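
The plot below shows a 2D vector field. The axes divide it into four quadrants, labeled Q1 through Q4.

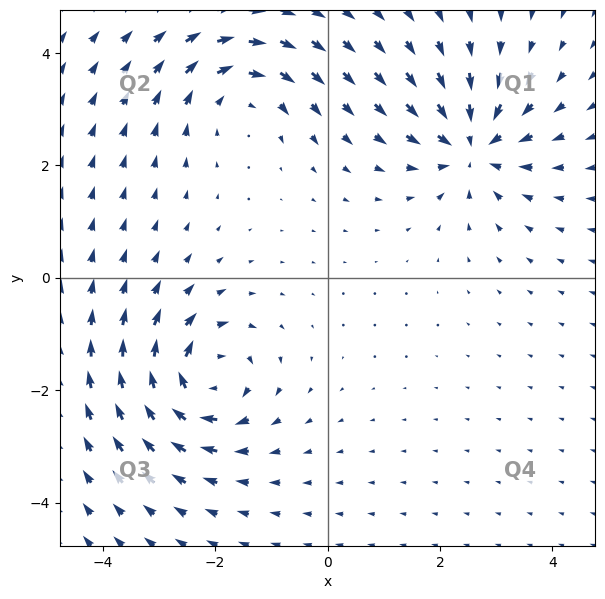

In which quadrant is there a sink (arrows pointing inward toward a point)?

Q1

The sink sits at approximately (2.6, 2.3), which lies in quadrant Q1. The divergence there is about -6, negative as expected for a sink.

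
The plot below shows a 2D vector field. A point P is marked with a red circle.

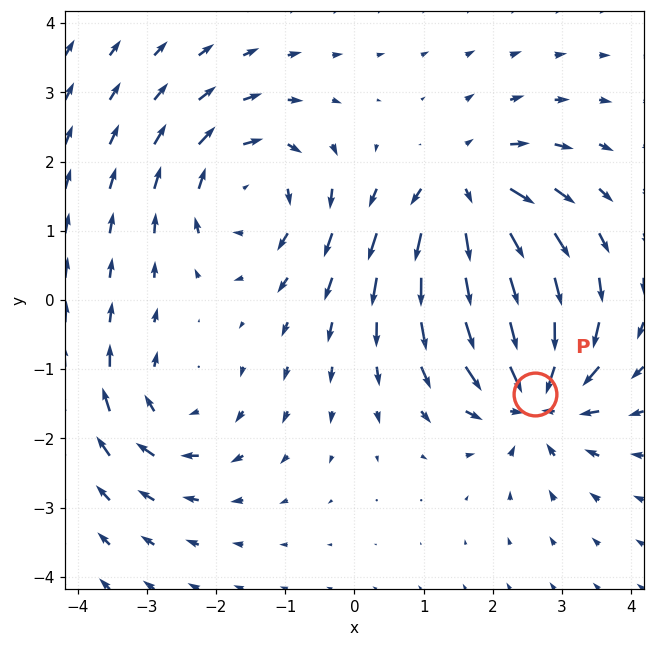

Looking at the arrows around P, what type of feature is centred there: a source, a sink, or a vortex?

sink

At P (2.6, -1.4) the arrows converge inward. Divergence about -6, curl ≈0 — negative divergence with near-zero curl is a sink.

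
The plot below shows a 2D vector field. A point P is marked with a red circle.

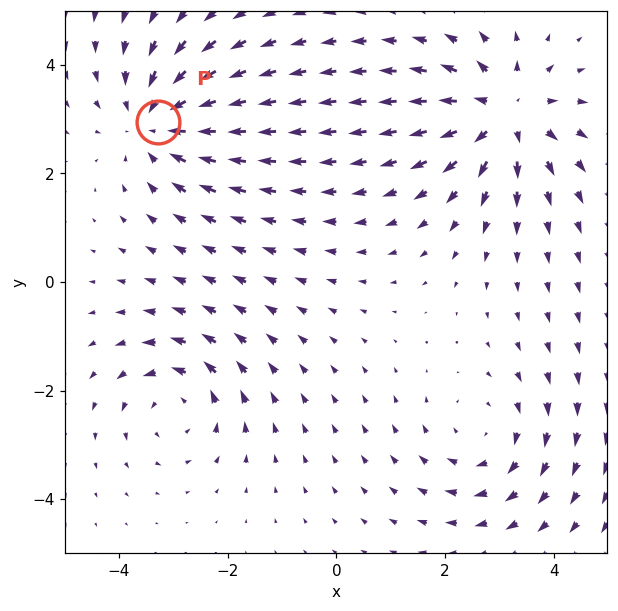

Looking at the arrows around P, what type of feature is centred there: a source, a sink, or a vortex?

sink

At P (-3.3, 2.9) the arrows converge inward. Divergence about -4, curl ≈0 — negative divergence with near-zero curl is a sink.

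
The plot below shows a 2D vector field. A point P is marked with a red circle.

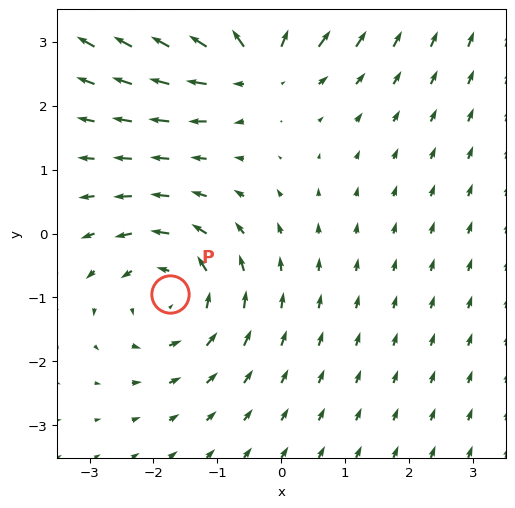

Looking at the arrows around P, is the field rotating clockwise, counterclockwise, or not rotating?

Near P at (-1.7, -0.9) the arrows circulate counterclockwise. The curl (z-component) there is about +3; positive curl means counterclockwise rotation.

counterclockwise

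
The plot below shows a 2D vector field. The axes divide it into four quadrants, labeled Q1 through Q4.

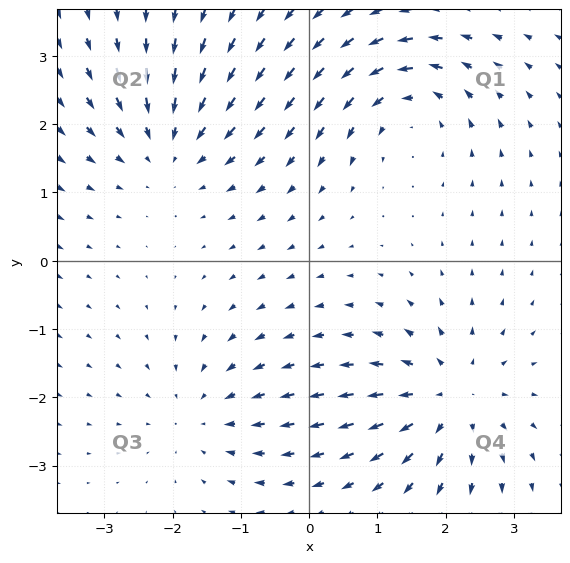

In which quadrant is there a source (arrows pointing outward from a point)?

The source sits at approximately (2.1, -2.0), which lies in quadrant Q4. The divergence there is about +6, positive as expected for a source.

Q4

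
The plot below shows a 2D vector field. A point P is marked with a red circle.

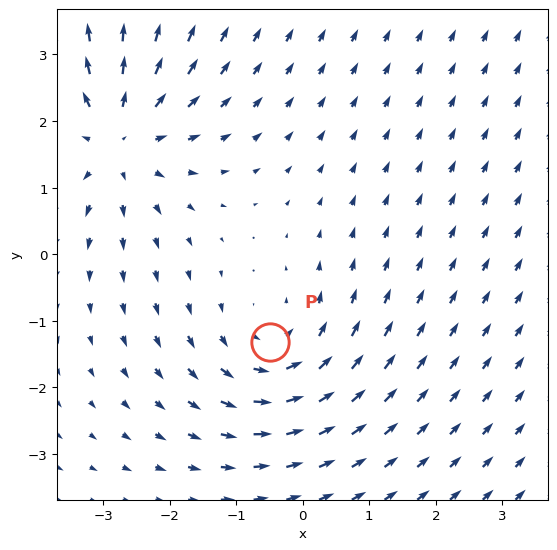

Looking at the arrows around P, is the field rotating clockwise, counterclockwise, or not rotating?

Near P at (-0.5, -1.3) the arrows circulate counterclockwise. The curl (z-component) there is about +3; positive curl means counterclockwise rotation.

counterclockwise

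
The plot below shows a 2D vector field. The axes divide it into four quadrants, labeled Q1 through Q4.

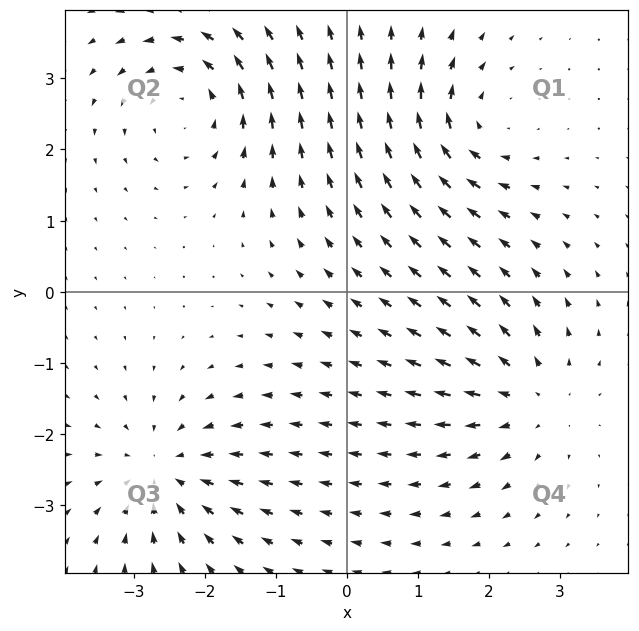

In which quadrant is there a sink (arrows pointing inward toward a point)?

The sink sits at approximately (-2.6, -2.6), which lies in quadrant Q3. The divergence there is about -5, negative as expected for a sink.

Q3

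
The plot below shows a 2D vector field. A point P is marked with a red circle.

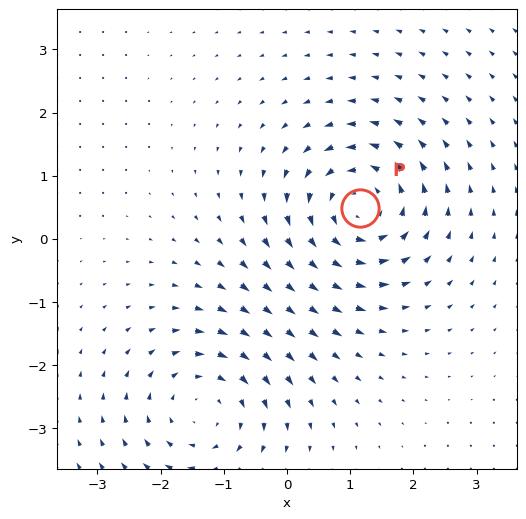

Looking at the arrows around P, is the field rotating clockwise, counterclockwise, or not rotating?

Near P at (1.2, 0.5) the arrows circulate counterclockwise. The curl (z-component) there is about +4; positive curl means counterclockwise rotation.

counterclockwise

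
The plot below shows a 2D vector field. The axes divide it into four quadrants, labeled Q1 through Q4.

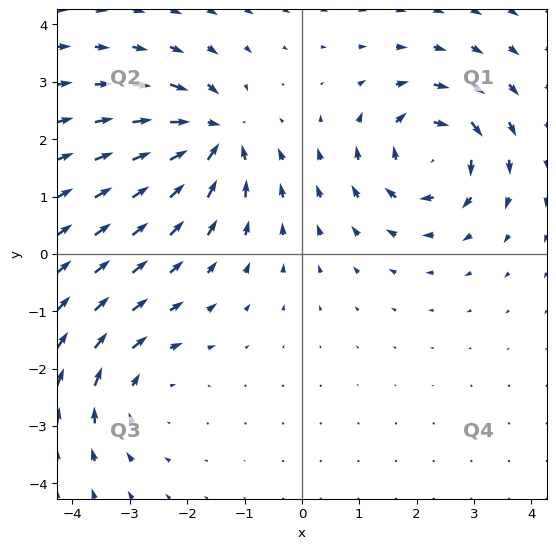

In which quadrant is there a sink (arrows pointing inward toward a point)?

The sink sits at approximately (-1.5, 2.0), which lies in quadrant Q2. The divergence there is about -6, negative as expected for a sink.

Q2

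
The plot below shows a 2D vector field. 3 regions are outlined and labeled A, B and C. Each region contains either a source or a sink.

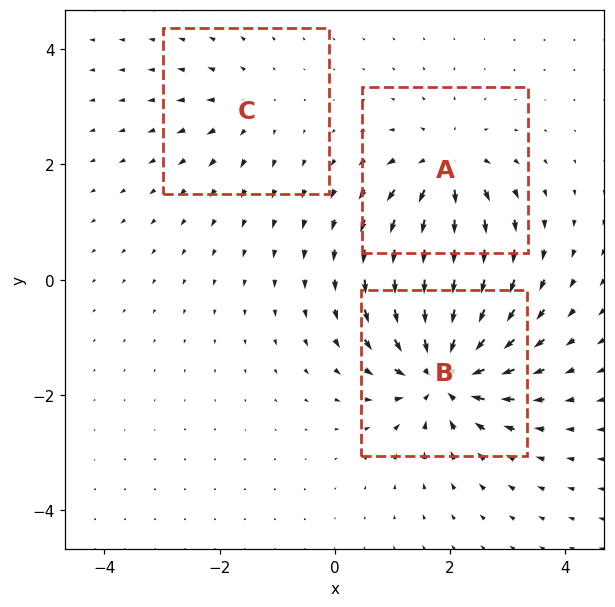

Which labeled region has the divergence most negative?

Divergence at each region's feature centre — A: about +4, B: about -6, C: about +2. Region B is most negative.

B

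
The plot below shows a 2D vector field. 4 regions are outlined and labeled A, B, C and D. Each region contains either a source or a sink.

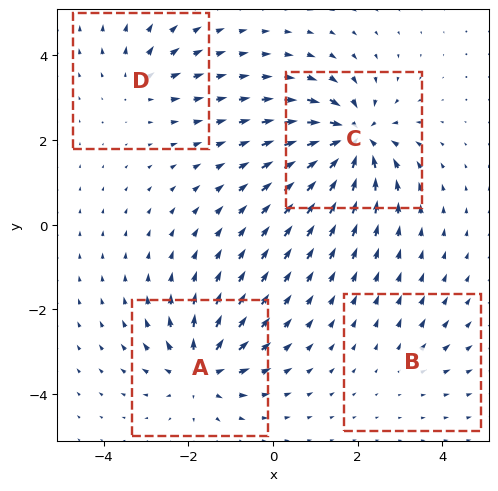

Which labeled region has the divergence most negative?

C

Divergence at each region's feature centre — A: about +7, B: about +2, C: about -9, D: about +4. Region C is most negative.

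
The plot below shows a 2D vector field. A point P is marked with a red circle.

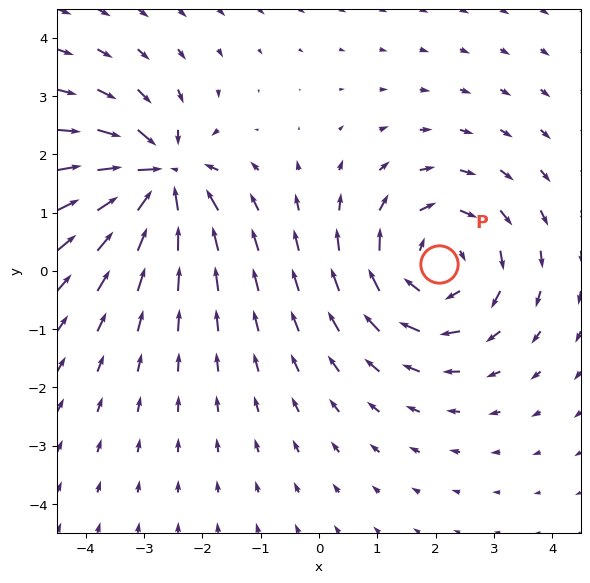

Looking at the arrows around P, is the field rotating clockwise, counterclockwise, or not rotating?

clockwise

Near P at (2.1, 0.1) the arrows circulate clockwise. The curl (z-component) there is about -4; negative curl means clockwise rotation.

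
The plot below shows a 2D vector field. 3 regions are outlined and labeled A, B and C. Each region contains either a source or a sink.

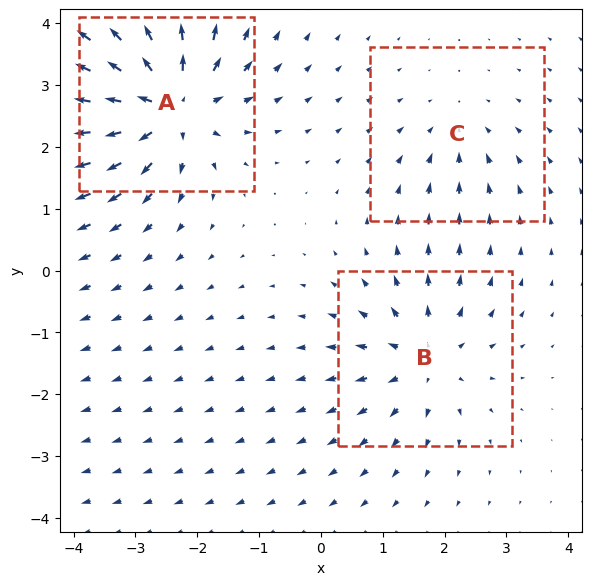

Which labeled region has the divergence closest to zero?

Divergence at each region's feature centre — A: about +6, B: about +3, C: about -2. Region C is closest to zero.

C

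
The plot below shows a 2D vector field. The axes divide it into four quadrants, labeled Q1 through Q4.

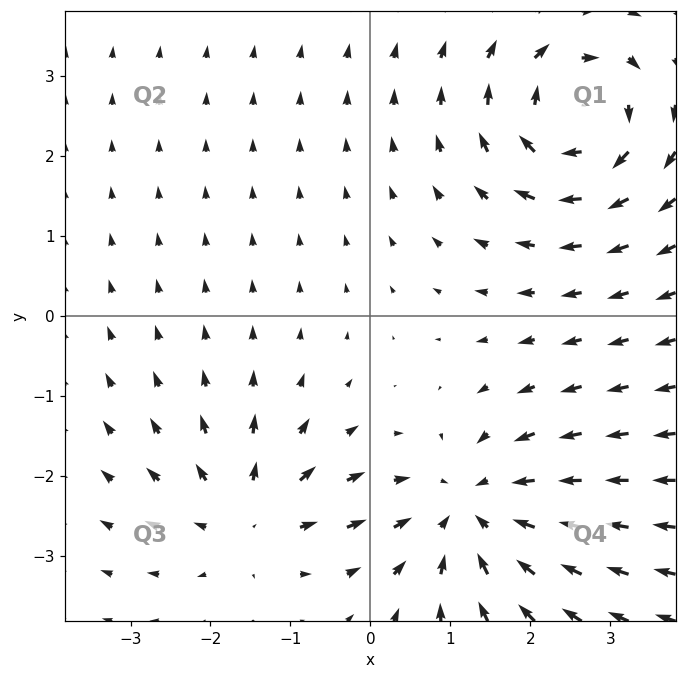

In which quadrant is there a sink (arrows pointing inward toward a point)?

Q4

The sink sits at approximately (1.3, -2.4), which lies in quadrant Q4. The divergence there is about -4, negative as expected for a sink.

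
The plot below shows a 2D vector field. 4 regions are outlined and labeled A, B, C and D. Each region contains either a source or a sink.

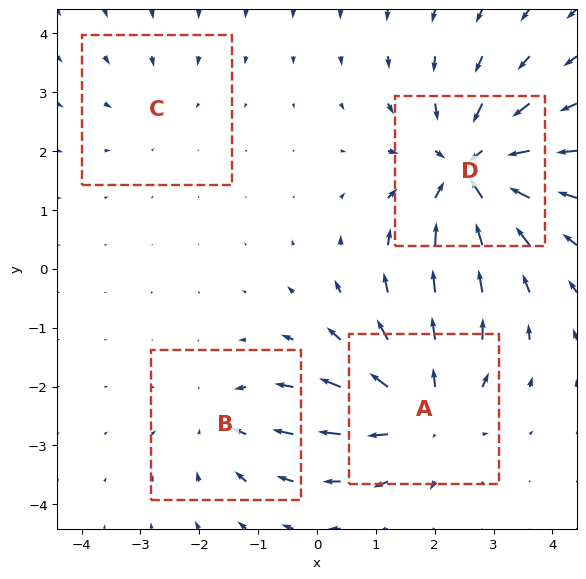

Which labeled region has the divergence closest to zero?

Divergence at each region's feature centre — A: about +5, B: about -3, C: about -2, D: about -6. Region C is closest to zero.

C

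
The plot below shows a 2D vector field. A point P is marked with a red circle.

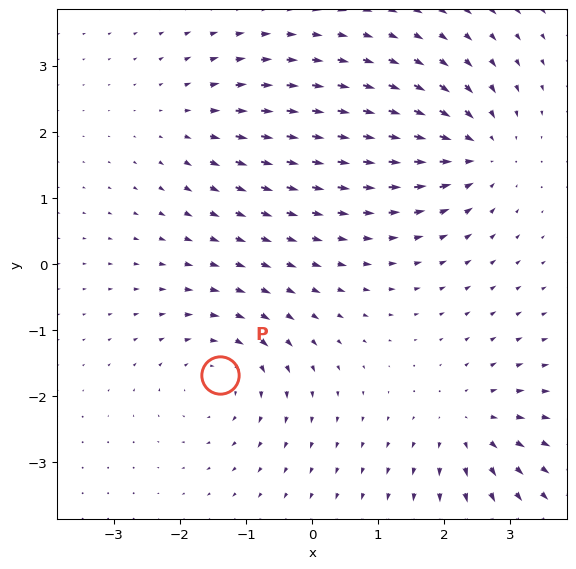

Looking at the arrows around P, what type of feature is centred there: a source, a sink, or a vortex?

vortex

At P (-1.4, -1.7) the arrows circulate clockwise. Divergence ≈0, curl about -4 — near-zero divergence with nonzero curl is a vortex.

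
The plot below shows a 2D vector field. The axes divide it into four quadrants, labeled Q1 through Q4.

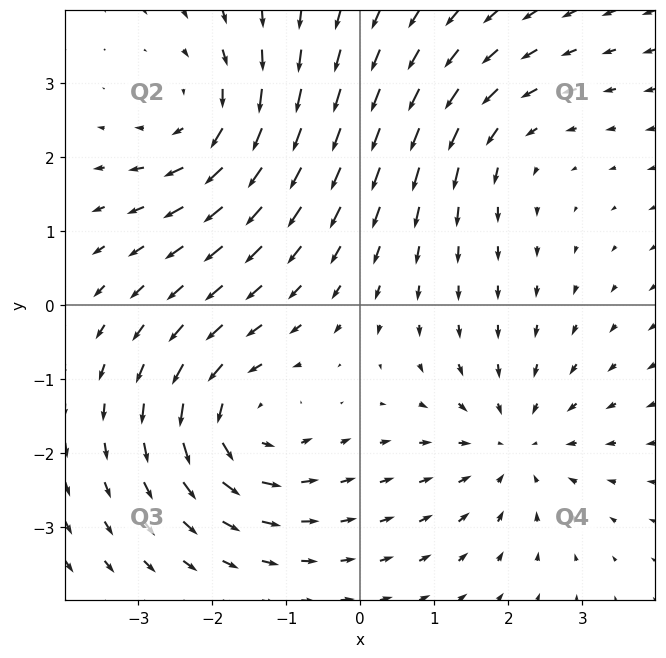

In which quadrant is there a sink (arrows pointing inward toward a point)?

The sink sits at approximately (2.1, -1.9), which lies in quadrant Q4. The divergence there is about -4, negative as expected for a sink.

Q4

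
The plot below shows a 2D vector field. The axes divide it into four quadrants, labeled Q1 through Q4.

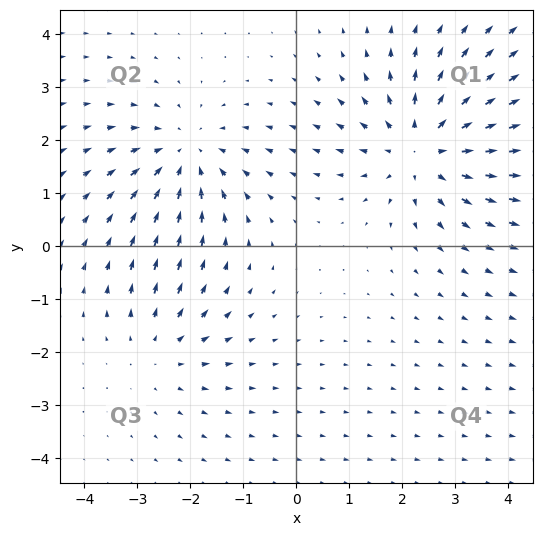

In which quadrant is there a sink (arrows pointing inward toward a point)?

Q2

The sink sits at approximately (-2.1, 1.7), which lies in quadrant Q2. The divergence there is about -3, negative as expected for a sink.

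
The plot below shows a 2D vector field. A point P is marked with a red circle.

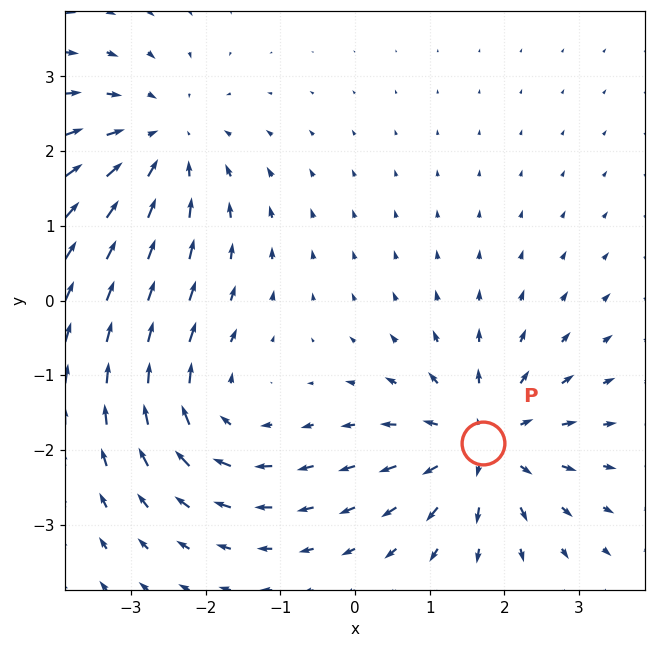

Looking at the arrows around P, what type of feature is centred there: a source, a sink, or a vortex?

source

At P (1.7, -1.9) the arrows spread outward. Divergence about +4, curl ≈0 — positive divergence with near-zero curl is a source.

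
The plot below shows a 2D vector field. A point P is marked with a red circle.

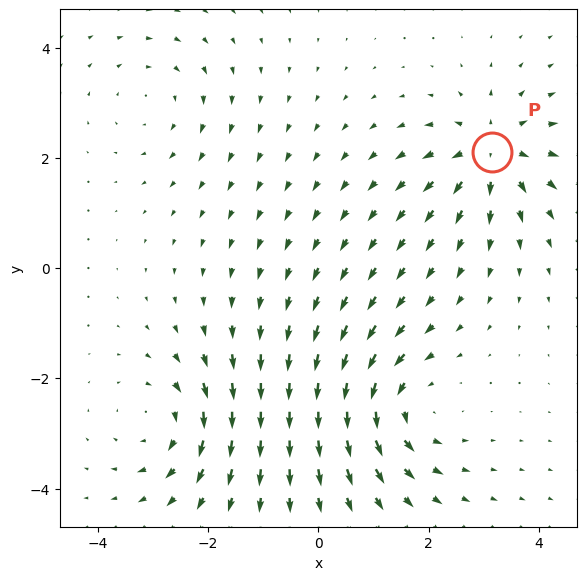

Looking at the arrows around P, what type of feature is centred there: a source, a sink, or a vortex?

source

At P (3.1, 2.1) the arrows spread outward. Divergence about +5, curl ≈0 — positive divergence with near-zero curl is a source.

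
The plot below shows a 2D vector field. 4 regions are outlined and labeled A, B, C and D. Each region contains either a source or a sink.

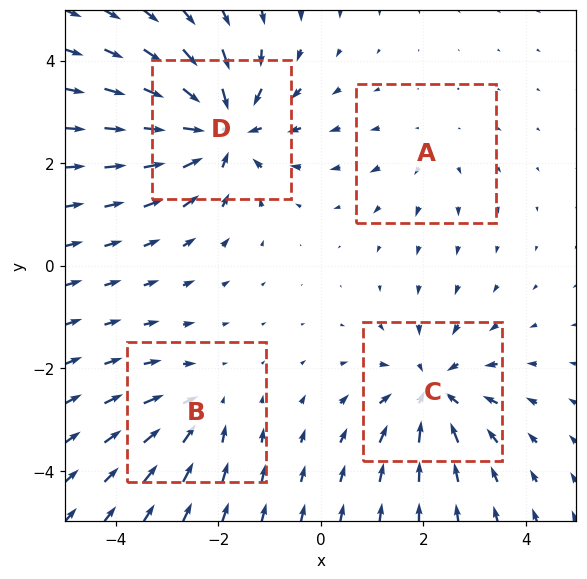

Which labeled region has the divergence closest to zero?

A

Divergence at each region's feature centre — A: about +2, B: about -3, C: about -5, D: about -7. Region A is closest to zero.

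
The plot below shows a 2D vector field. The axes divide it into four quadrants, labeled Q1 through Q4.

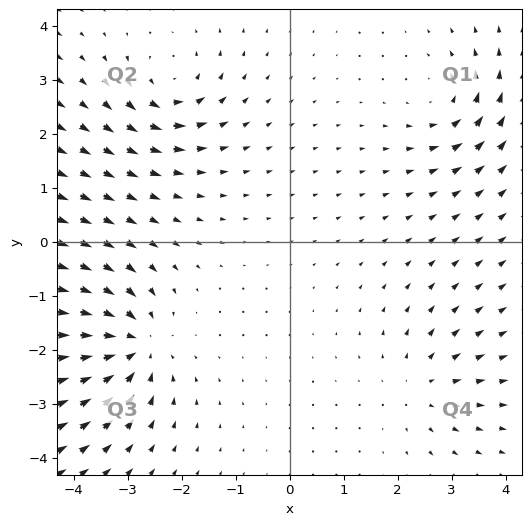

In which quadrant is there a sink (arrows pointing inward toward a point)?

Q3

The sink sits at approximately (-2.9, -1.9), which lies in quadrant Q3. The divergence there is about -5, negative as expected for a sink.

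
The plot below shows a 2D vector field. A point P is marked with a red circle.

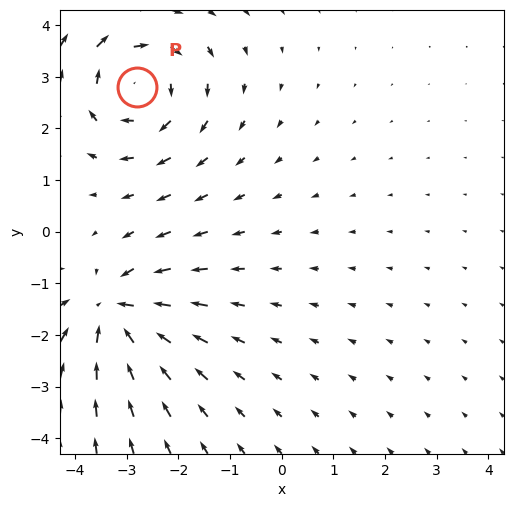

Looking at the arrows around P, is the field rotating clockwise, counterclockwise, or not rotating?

Near P at (-2.8, 2.8) the arrows circulate clockwise. The curl (z-component) there is about -4; negative curl means clockwise rotation.

clockwise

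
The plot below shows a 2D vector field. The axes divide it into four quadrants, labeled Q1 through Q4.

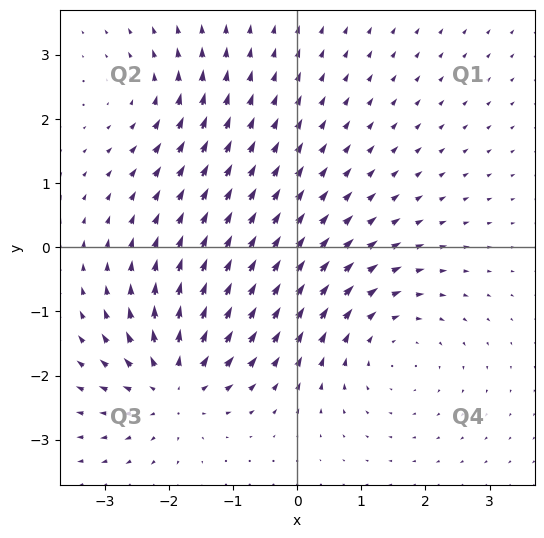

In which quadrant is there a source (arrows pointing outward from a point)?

Q3

The source sits at approximately (-1.9, -2.1), which lies in quadrant Q3. The divergence there is about +5, positive as expected for a source.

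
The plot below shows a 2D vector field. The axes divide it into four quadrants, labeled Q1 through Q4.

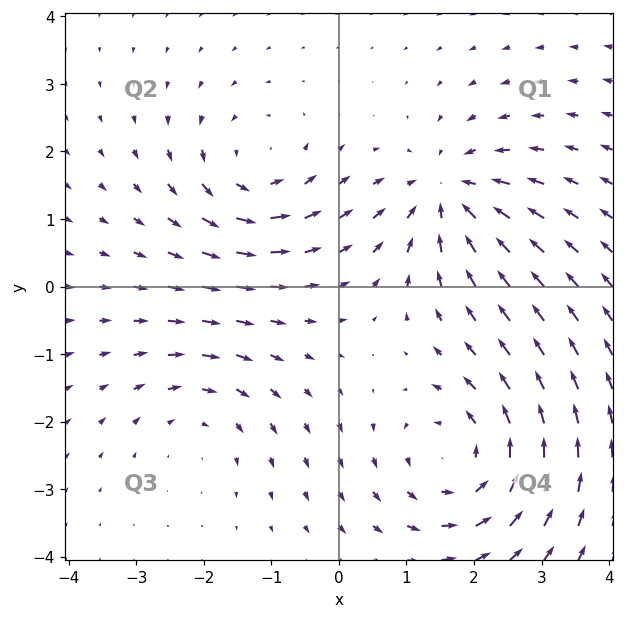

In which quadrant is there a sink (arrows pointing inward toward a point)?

The sink sits at approximately (1.6, 1.4), which lies in quadrant Q1. The divergence there is about -4, negative as expected for a sink.

Q1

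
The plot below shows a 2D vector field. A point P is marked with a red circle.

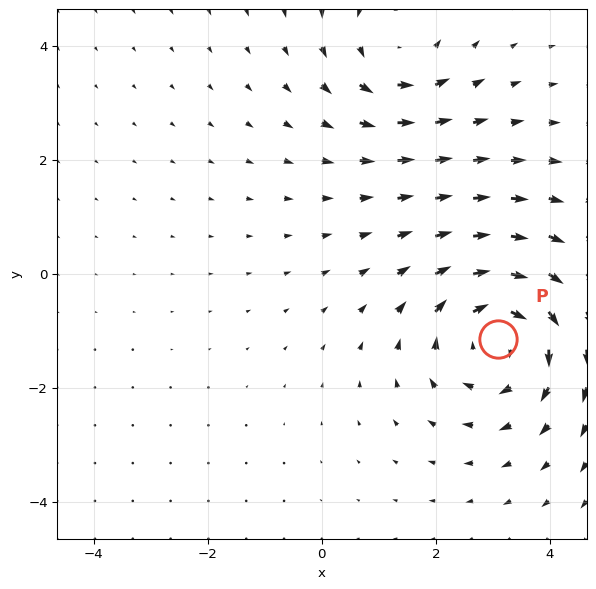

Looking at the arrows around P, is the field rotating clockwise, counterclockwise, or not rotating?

clockwise

Near P at (3.1, -1.1) the arrows circulate clockwise. The curl (z-component) there is about -4; negative curl means clockwise rotation.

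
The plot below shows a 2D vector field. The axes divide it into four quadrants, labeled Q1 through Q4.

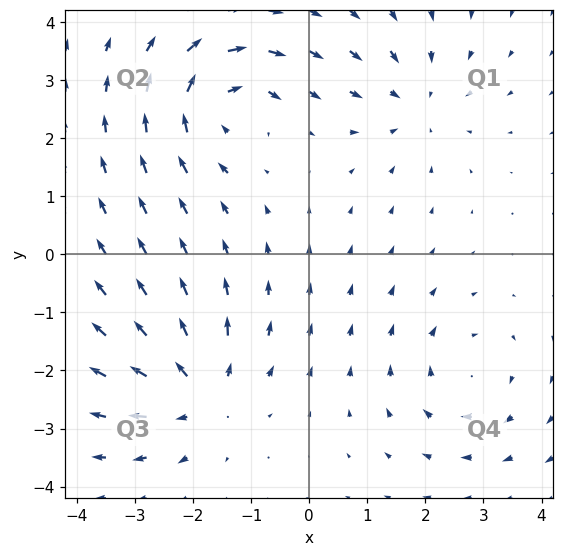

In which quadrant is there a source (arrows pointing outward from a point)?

Q3

The source sits at approximately (-1.9, -2.4), which lies in quadrant Q3. The divergence there is about +5, positive as expected for a source.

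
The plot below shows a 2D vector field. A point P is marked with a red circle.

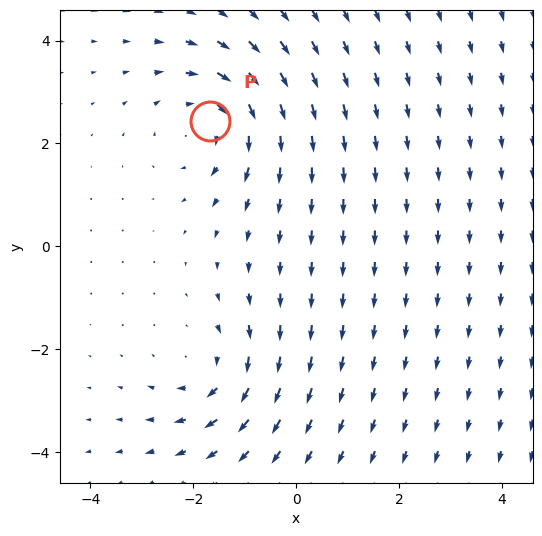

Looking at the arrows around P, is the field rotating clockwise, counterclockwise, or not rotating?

Near P at (-1.7, 2.4) the arrows circulate clockwise. The curl (z-component) there is about -3; negative curl means clockwise rotation.

clockwise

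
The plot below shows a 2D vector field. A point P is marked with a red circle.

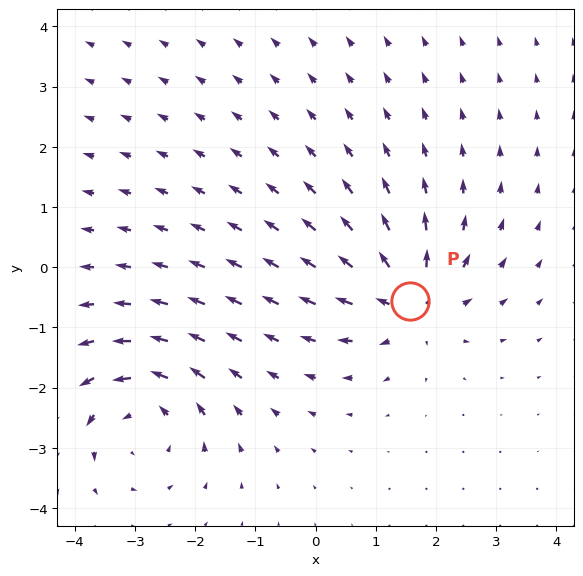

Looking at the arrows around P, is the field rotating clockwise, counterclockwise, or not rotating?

Near P at (1.6, -0.6) the arrows show no circulation. The curl there is ≈0.

not rotating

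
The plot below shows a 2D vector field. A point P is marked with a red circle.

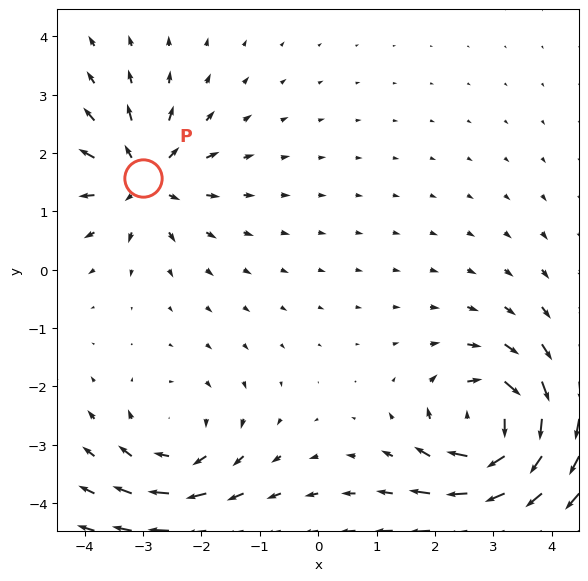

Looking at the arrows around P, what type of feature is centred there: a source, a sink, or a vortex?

At P (-3.0, 1.6) the arrows spread outward. Divergence about +5, curl ≈0 — positive divergence with near-zero curl is a source.

source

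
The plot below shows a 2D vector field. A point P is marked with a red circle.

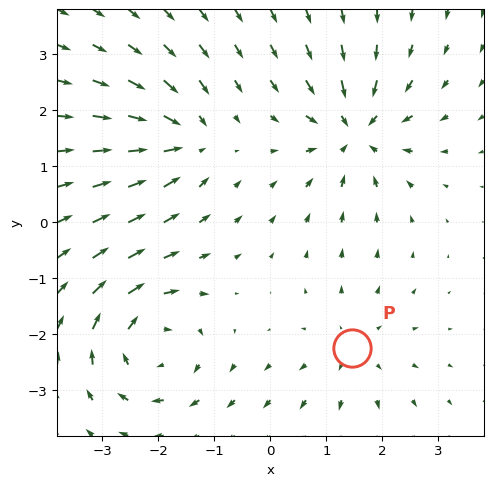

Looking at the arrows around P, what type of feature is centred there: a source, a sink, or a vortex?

source

At P (1.5, -2.2) the arrows spread outward. Divergence about +3, curl ≈0 — positive divergence with near-zero curl is a source.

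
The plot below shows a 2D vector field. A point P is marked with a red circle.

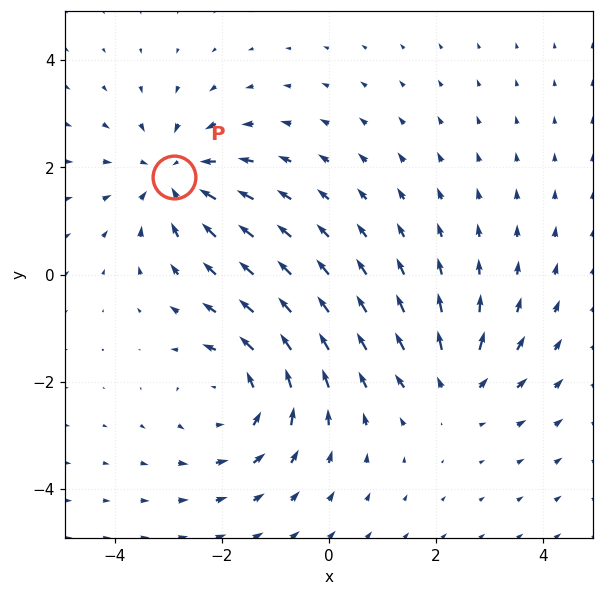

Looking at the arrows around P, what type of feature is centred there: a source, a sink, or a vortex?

sink

At P (-2.9, 1.8) the arrows converge inward. Divergence about -4, curl ≈0 — negative divergence with near-zero curl is a sink.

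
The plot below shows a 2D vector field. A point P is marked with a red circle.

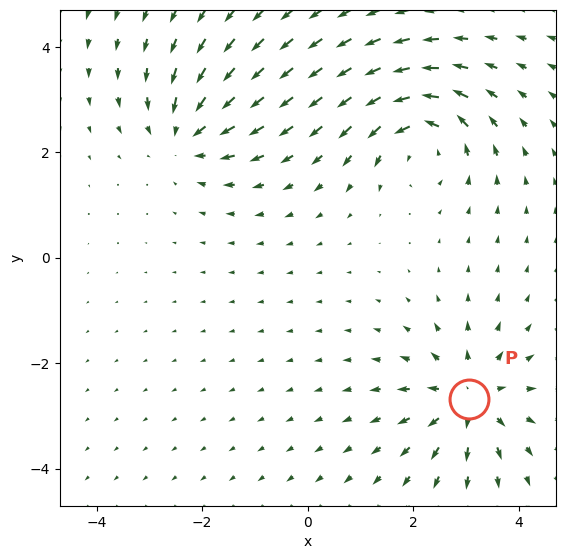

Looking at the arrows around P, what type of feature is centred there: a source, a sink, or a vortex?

At P (3.1, -2.7) the arrows spread outward. Divergence about +5, curl ≈0 — positive divergence with near-zero curl is a source.

source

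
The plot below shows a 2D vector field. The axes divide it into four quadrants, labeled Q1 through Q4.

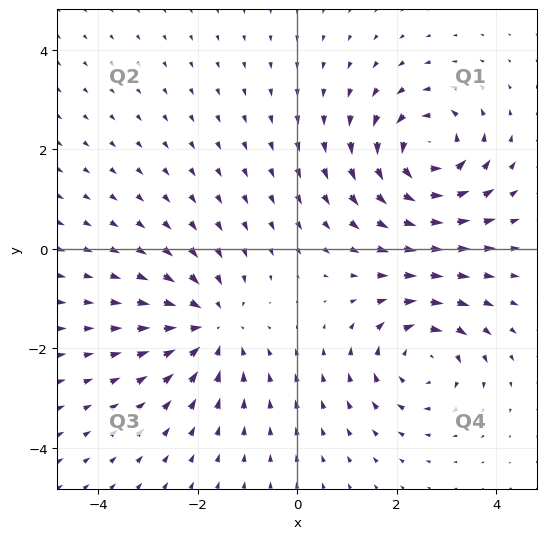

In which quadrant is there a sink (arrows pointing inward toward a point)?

The sink sits at approximately (-1.7, -1.6), which lies in quadrant Q3. The divergence there is about -4, negative as expected for a sink.

Q3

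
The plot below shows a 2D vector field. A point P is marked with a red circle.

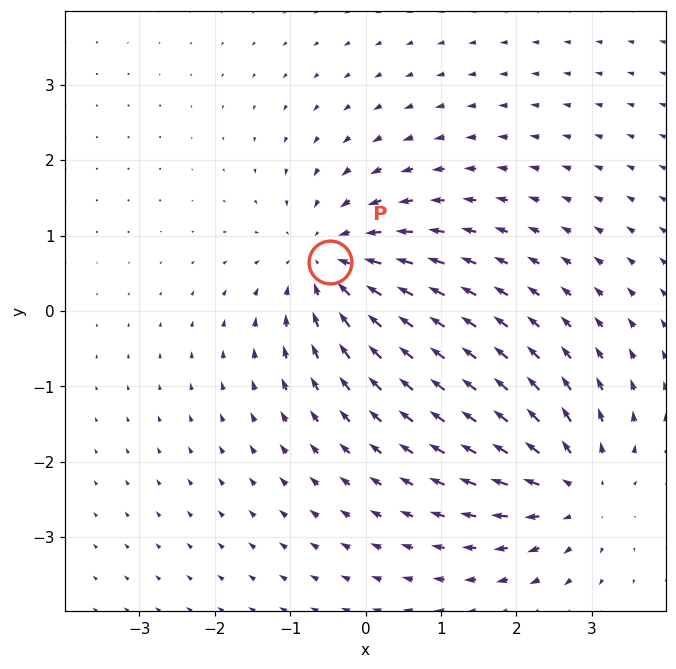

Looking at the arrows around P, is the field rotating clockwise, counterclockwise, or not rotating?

Near P at (-0.5, 0.6) the arrows show no circulation. The curl there is ≈0.

not rotating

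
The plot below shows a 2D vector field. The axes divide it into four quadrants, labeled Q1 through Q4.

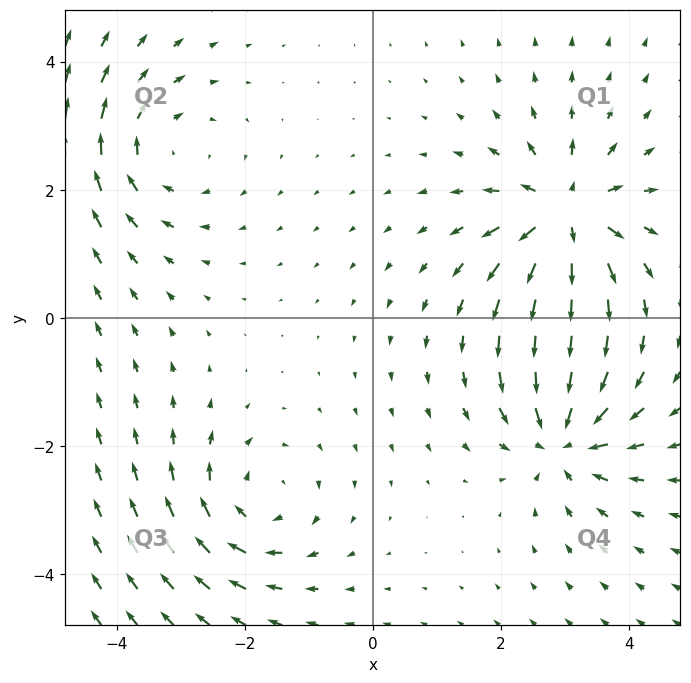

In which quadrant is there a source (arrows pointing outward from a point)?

The source sits at approximately (3.0, 1.6), which lies in quadrant Q1. The divergence there is about +5, positive as expected for a source.

Q1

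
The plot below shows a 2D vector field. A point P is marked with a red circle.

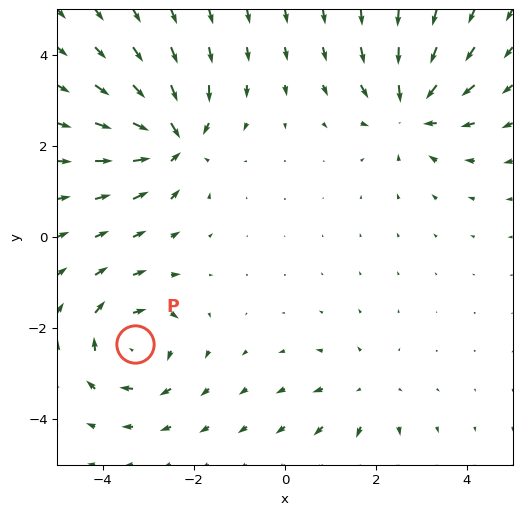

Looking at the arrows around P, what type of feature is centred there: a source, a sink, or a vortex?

At P (-3.3, -2.4) the arrows circulate clockwise. Divergence ≈0, curl about -5 — near-zero divergence with nonzero curl is a vortex.

vortex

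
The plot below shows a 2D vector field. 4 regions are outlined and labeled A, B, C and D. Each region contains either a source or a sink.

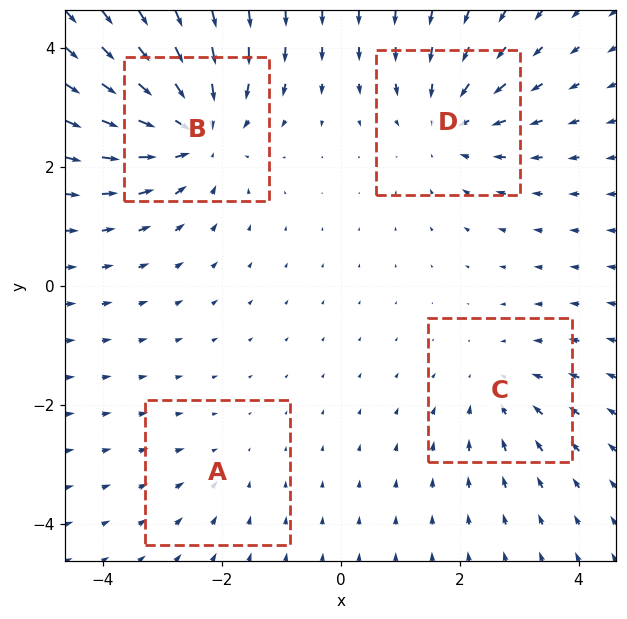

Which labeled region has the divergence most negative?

B

Divergence at each region's feature centre — A: about -2, B: about -6, C: about -3, D: about -4. Region B is most negative.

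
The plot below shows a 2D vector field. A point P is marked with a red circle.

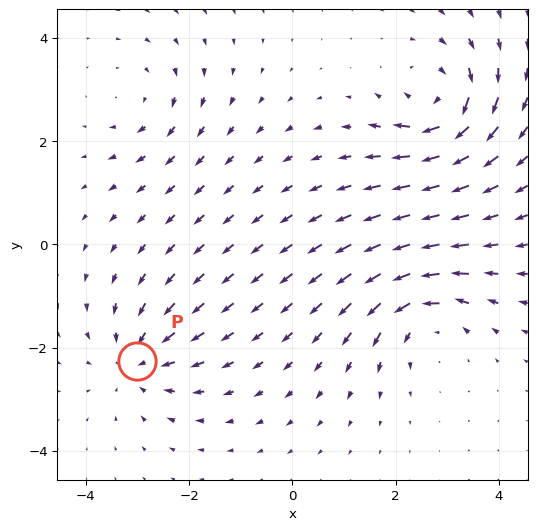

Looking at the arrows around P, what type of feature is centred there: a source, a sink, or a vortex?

sink

At P (-3.0, -2.3) the arrows converge inward. Divergence about -4, curl ≈0 — negative divergence with near-zero curl is a sink.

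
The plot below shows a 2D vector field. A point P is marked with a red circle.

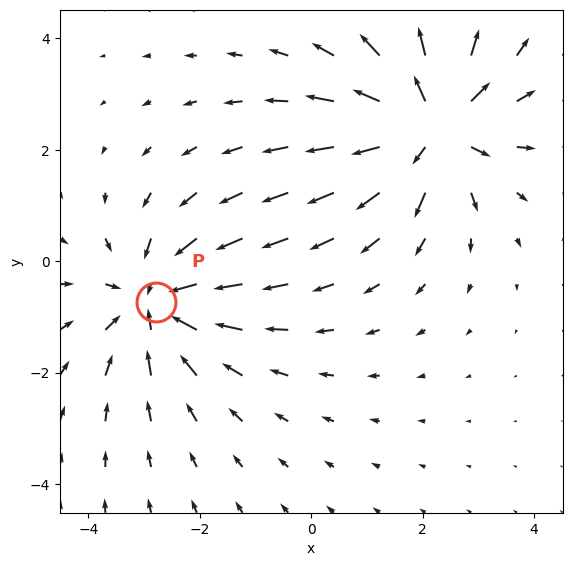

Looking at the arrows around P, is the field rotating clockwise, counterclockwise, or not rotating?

not rotating

Near P at (-2.8, -0.7) the arrows show no circulation. The curl there is ≈0.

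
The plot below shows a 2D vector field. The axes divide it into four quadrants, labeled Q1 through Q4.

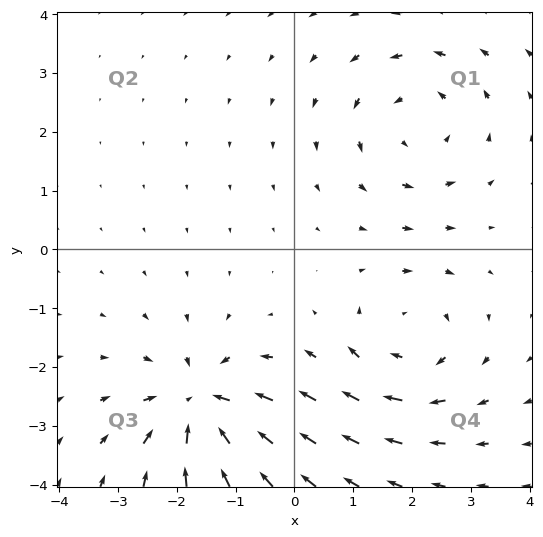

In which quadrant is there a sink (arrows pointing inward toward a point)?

Q3

The sink sits at approximately (-1.6, -2.6), which lies in quadrant Q3. The divergence there is about -6, negative as expected for a sink.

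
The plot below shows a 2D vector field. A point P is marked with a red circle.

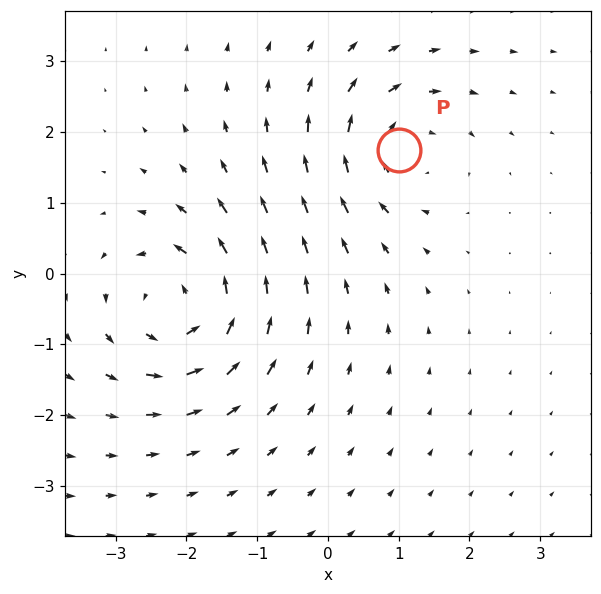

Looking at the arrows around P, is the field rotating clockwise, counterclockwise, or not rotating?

Near P at (1.0, 1.7) the arrows circulate clockwise. The curl (z-component) there is about -3; negative curl means clockwise rotation.

clockwise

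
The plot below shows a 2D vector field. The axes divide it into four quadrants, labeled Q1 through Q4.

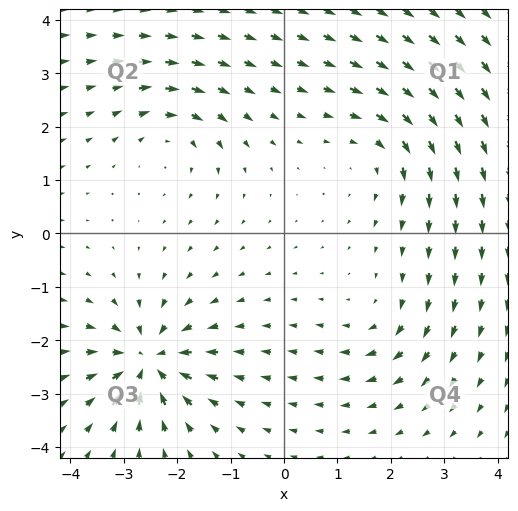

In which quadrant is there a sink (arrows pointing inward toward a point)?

Q3

The sink sits at approximately (-2.5, -2.4), which lies in quadrant Q3. The divergence there is about -7, negative as expected for a sink.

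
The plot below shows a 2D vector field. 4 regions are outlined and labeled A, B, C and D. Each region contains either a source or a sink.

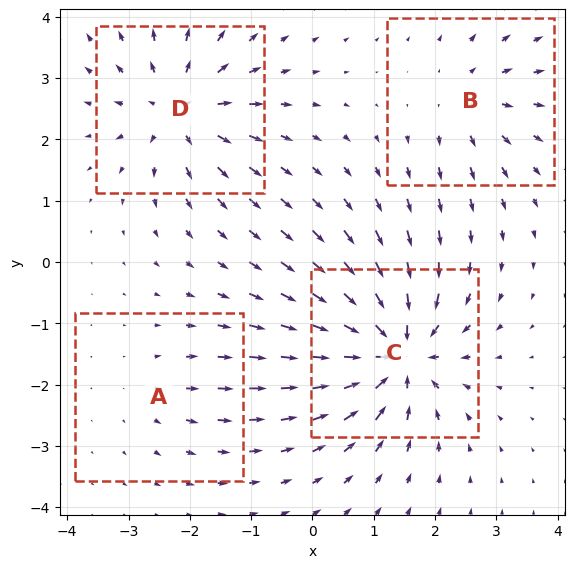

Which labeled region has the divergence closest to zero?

Divergence at each region's feature centre — A: about +2, B: about +4, C: about -8, D: about +6. Region A is closest to zero.

A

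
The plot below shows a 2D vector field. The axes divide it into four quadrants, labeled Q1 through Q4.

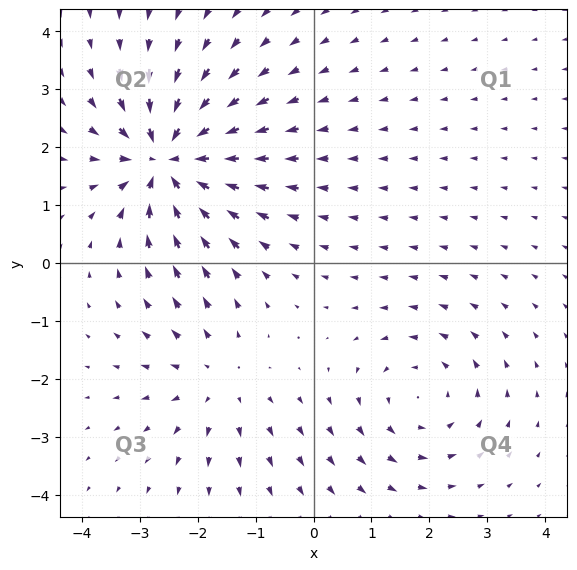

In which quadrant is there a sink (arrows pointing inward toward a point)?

The sink sits at approximately (-2.5, 1.8), which lies in quadrant Q2. The divergence there is about -6, negative as expected for a sink.

Q2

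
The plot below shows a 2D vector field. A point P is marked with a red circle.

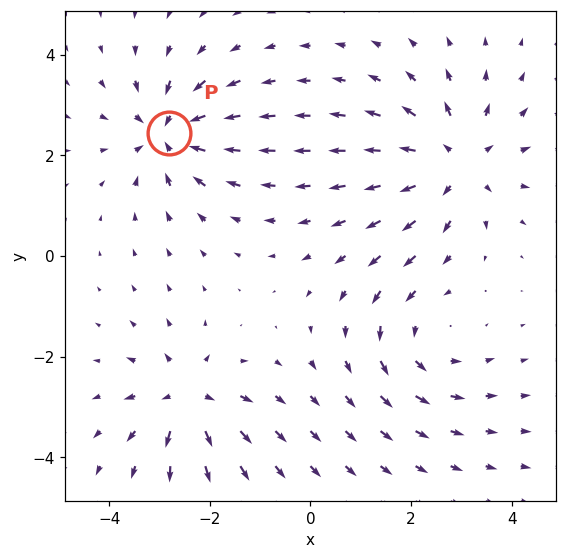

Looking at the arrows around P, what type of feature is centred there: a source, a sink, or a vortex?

At P (-2.8, 2.4) the arrows converge inward. Divergence about -4, curl ≈0 — negative divergence with near-zero curl is a sink.

sink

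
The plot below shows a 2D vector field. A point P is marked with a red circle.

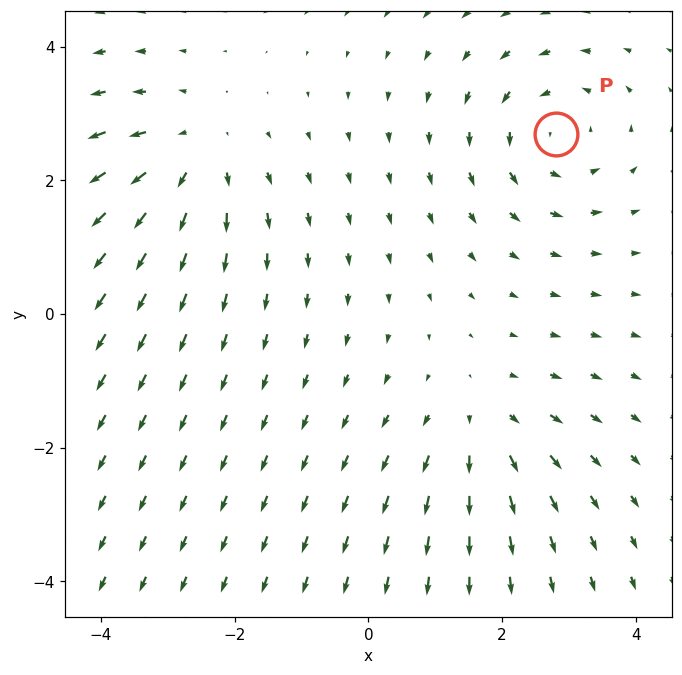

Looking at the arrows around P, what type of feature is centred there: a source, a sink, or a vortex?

vortex

At P (2.8, 2.7) the arrows circulate counterclockwise. Divergence ≈0, curl about +3 — near-zero divergence with nonzero curl is a vortex.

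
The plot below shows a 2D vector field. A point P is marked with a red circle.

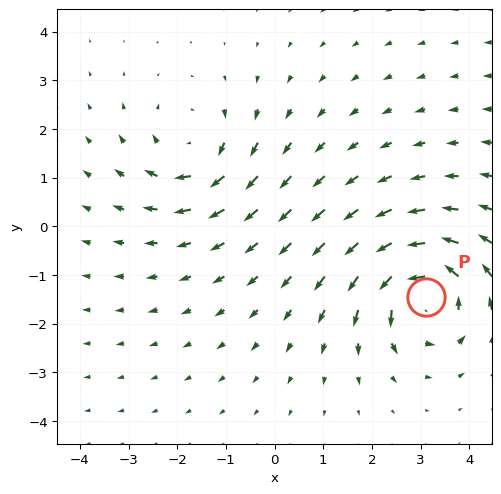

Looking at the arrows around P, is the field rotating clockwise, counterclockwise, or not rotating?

counterclockwise

Near P at (3.1, -1.5) the arrows circulate counterclockwise. The curl (z-component) there is about +6; positive curl means counterclockwise rotation.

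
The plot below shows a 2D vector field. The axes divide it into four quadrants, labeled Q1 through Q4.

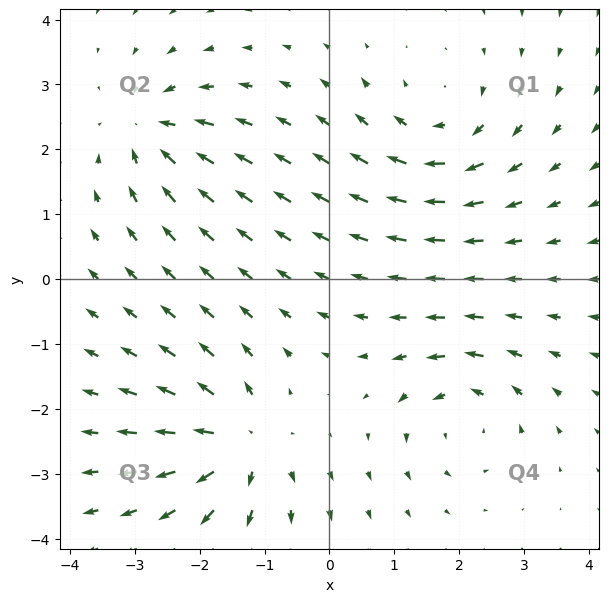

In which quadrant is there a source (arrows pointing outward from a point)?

Q3

The source sits at approximately (-1.4, -2.5), which lies in quadrant Q3. The divergence there is about +6, positive as expected for a source.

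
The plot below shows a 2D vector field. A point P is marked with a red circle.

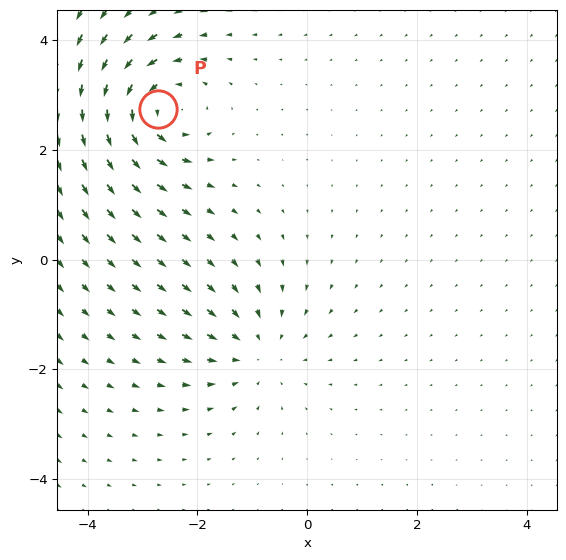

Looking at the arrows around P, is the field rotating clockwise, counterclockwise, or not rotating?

counterclockwise

Near P at (-2.7, 2.7) the arrows circulate counterclockwise. The curl (z-component) there is about +5; positive curl means counterclockwise rotation.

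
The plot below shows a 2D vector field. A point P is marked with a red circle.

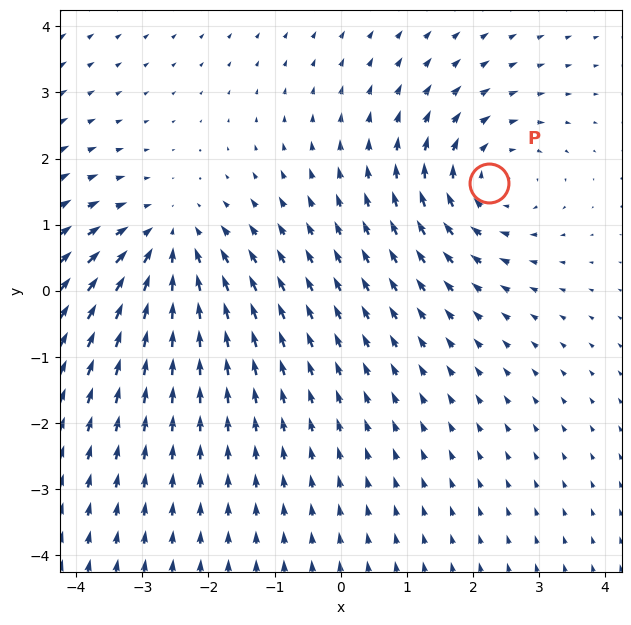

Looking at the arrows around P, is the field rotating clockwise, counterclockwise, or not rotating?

Near P at (2.2, 1.6) the arrows circulate clockwise. The curl (z-component) there is about -3; negative curl means clockwise rotation.

clockwise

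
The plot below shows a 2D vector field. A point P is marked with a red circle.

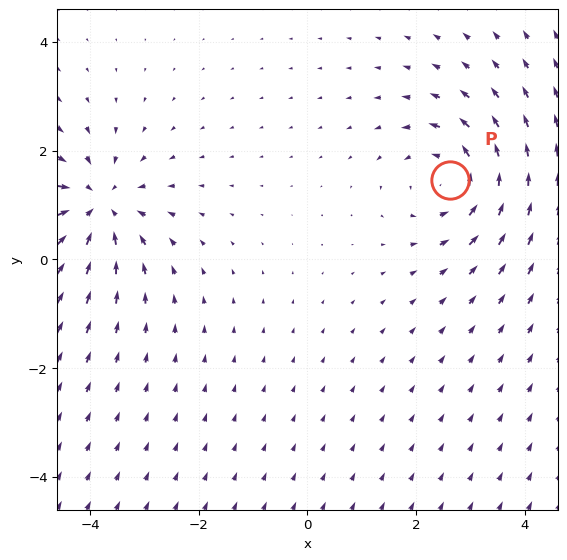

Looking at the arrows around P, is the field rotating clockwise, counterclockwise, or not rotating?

Near P at (2.6, 1.5) the arrows circulate counterclockwise. The curl (z-component) there is about +3; positive curl means counterclockwise rotation.

counterclockwise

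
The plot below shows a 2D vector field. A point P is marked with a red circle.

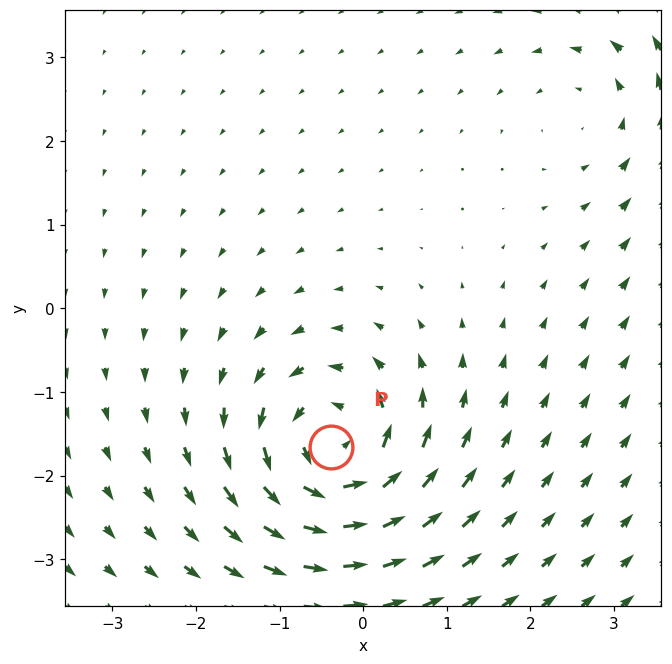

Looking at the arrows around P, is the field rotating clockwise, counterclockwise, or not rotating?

counterclockwise

Near P at (-0.4, -1.7) the arrows circulate counterclockwise. The curl (z-component) there is about +6; positive curl means counterclockwise rotation.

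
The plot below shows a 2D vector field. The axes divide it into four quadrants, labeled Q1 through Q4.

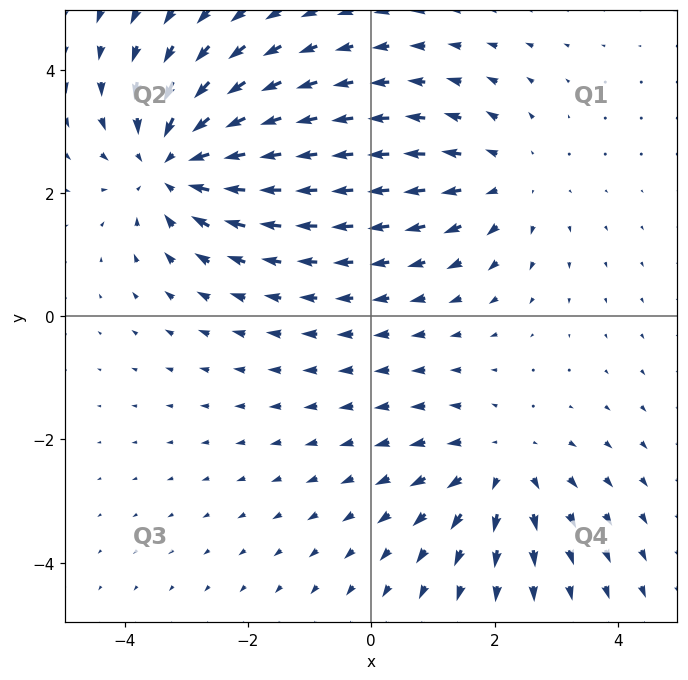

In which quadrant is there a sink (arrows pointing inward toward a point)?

The sink sits at approximately (-3.2, 2.5), which lies in quadrant Q2. The divergence there is about -4, negative as expected for a sink.

Q2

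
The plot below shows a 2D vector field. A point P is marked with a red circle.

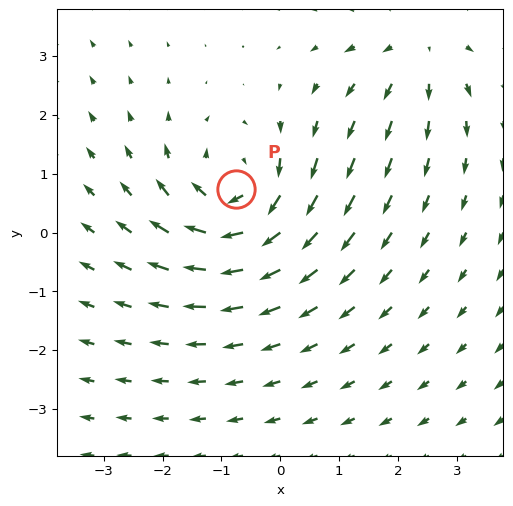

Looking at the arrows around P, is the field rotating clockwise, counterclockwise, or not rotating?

Near P at (-0.8, 0.7) the arrows circulate clockwise. The curl (z-component) there is about -5; negative curl means clockwise rotation.

clockwise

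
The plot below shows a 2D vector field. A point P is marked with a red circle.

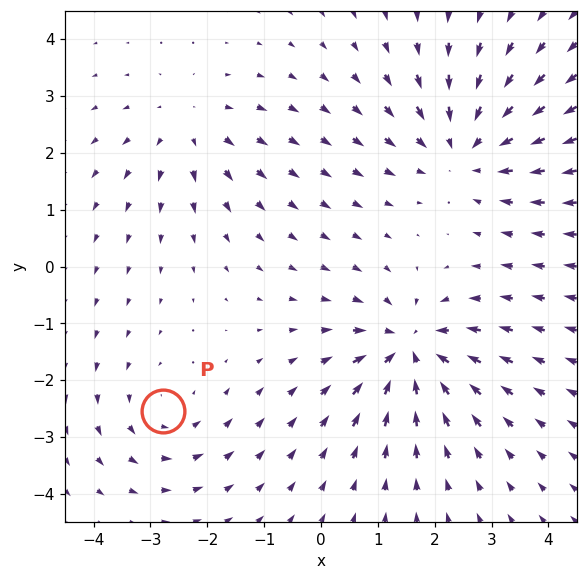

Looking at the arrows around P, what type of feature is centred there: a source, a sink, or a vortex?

At P (-2.8, -2.5) the arrows circulate counterclockwise. Divergence ≈0, curl about +3 — near-zero divergence with nonzero curl is a vortex.

vortex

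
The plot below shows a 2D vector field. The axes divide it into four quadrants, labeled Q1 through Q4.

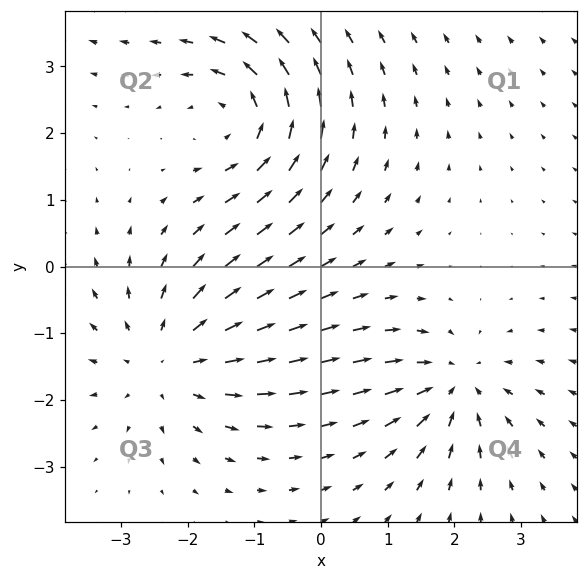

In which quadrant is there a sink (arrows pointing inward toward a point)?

The sink sits at approximately (2.0, -1.8), which lies in quadrant Q4. The divergence there is about -4, negative as expected for a sink.

Q4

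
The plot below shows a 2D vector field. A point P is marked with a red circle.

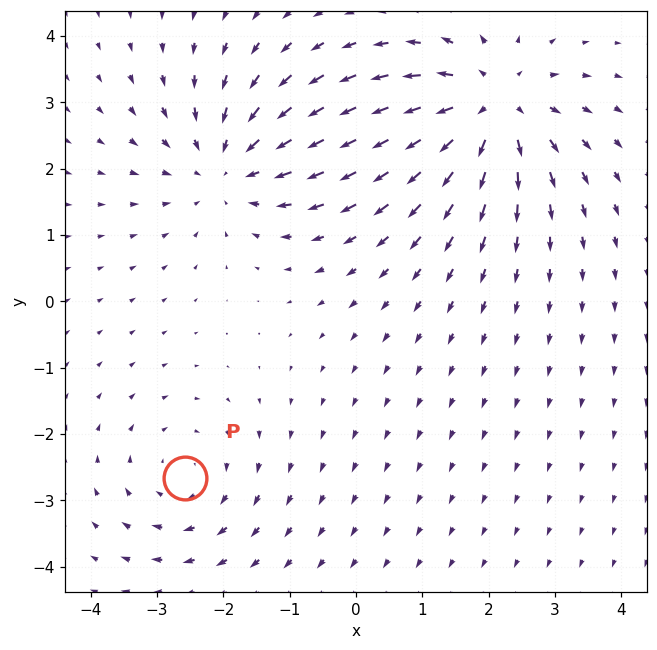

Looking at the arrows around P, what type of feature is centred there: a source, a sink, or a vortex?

vortex

At P (-2.6, -2.7) the arrows circulate clockwise. Divergence ≈0, curl about -3 — near-zero divergence with nonzero curl is a vortex.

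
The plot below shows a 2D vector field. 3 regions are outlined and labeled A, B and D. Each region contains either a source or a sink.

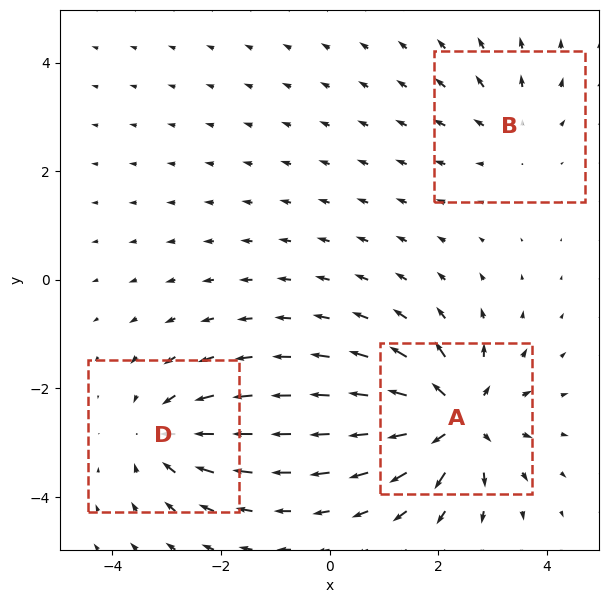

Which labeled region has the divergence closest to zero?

Divergence at each region's feature centre — A: about +6, B: about +2, D: about -4. Region B is closest to zero.

B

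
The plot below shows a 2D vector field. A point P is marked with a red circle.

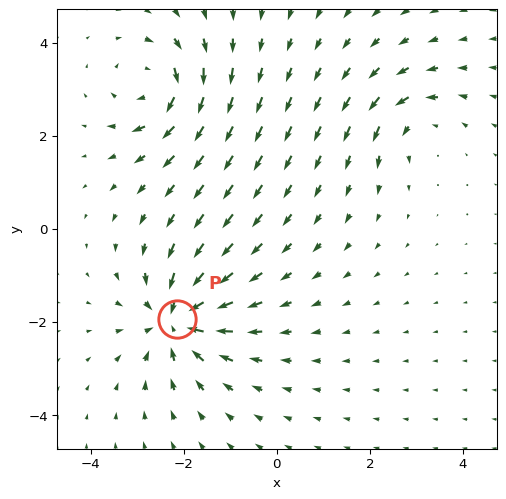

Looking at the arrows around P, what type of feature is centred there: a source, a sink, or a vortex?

sink

At P (-2.1, -1.9) the arrows converge inward. Divergence about -6, curl ≈0 — negative divergence with near-zero curl is a sink.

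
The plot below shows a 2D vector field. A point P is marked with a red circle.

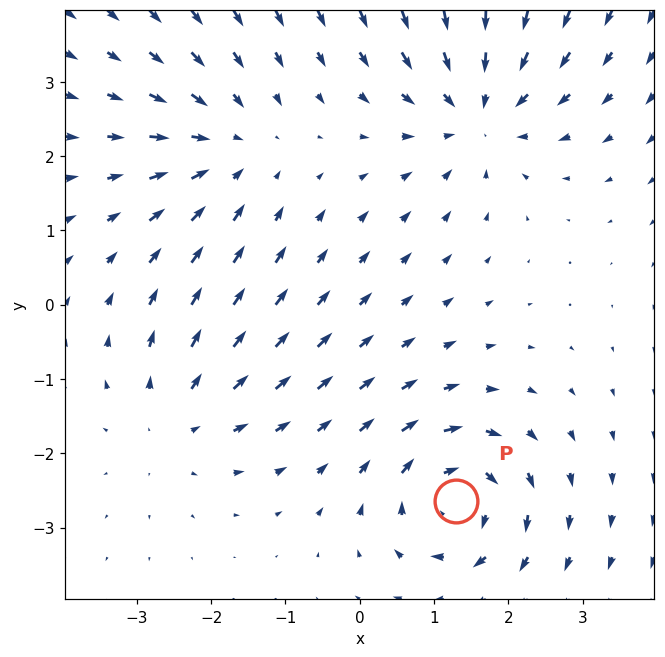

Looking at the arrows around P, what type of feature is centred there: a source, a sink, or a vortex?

At P (1.3, -2.6) the arrows circulate clockwise. Divergence ≈0, curl about -6 — near-zero divergence with nonzero curl is a vortex.

vortex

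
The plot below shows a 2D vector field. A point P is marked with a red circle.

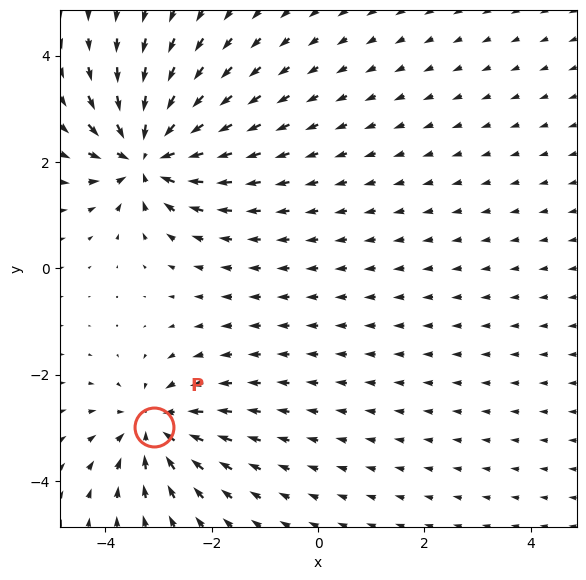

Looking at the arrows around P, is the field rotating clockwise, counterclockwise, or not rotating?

not rotating

Near P at (-3.1, -3.0) the arrows show no circulation. The curl there is ≈0.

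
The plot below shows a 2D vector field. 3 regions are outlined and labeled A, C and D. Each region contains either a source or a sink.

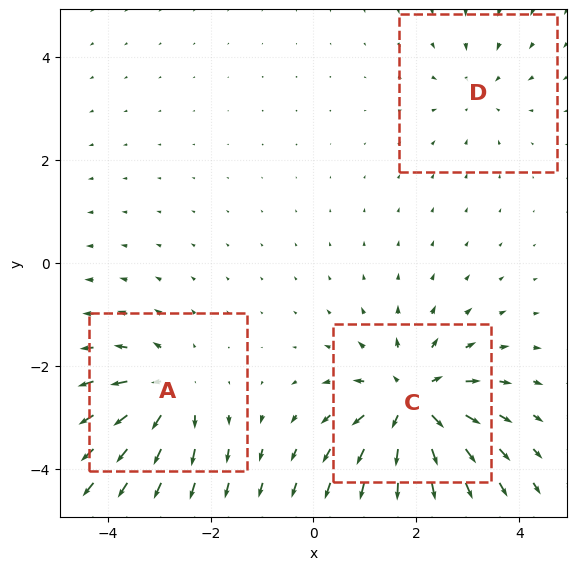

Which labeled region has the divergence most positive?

C

Divergence at each region's feature centre — A: about +4, C: about +6, D: about -2. Region C is most positive.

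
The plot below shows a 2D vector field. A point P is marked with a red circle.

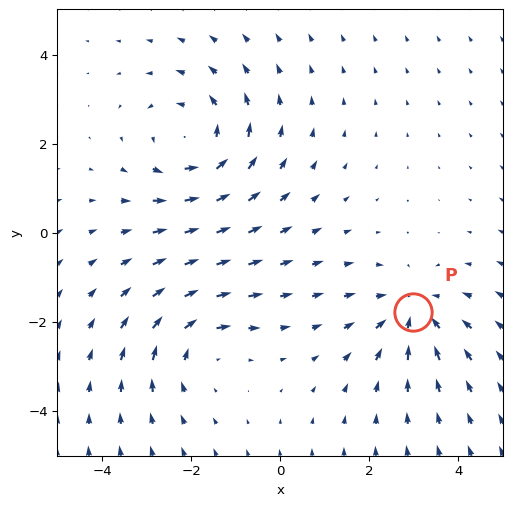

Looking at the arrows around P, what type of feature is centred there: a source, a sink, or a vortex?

sink

At P (3.0, -1.8) the arrows converge inward. Divergence about -4, curl ≈0 — negative divergence with near-zero curl is a sink.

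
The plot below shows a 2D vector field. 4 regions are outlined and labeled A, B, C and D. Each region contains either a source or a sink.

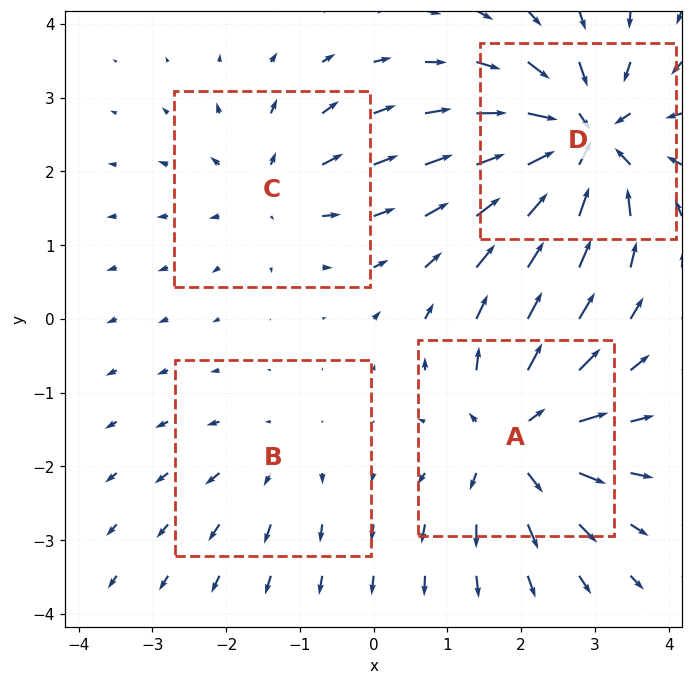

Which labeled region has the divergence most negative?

D

Divergence at each region's feature centre — A: about +6, B: about +2, C: about +4, D: about -8. Region D is most negative.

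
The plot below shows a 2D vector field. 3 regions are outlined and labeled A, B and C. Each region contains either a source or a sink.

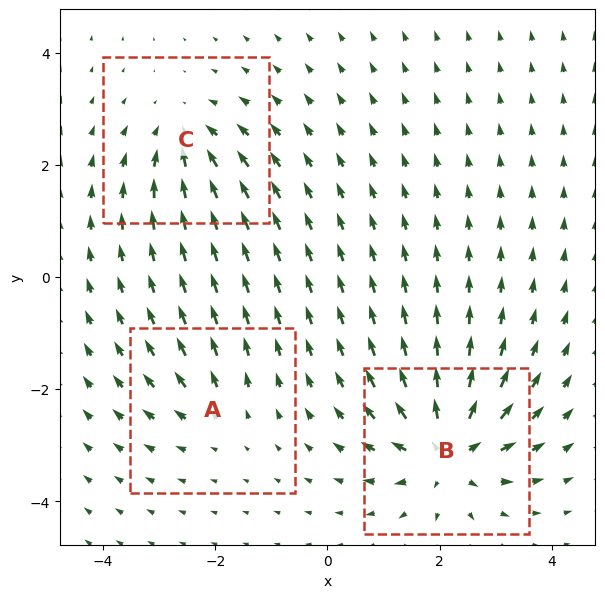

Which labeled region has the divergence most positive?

B

Divergence at each region's feature centre — A: about +2, B: about +6, C: about -4. Region B is most positive.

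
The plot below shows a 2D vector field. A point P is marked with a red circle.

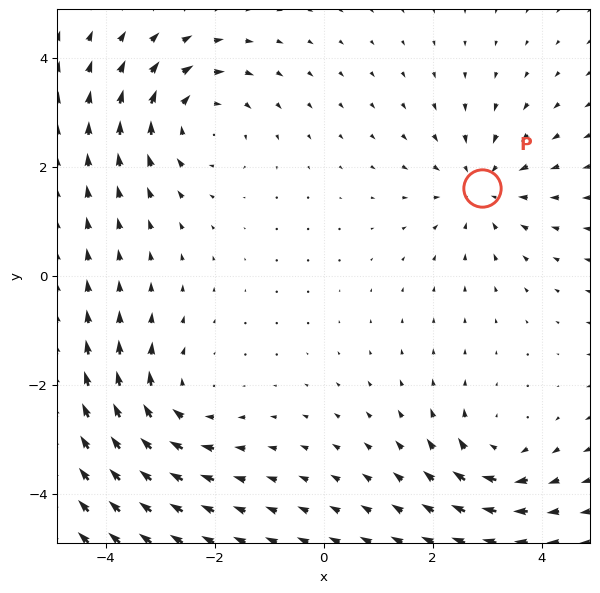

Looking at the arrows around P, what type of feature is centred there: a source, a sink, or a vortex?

At P (2.9, 1.6) the arrows converge inward. Divergence about -3, curl ≈0 — negative divergence with near-zero curl is a sink.

sink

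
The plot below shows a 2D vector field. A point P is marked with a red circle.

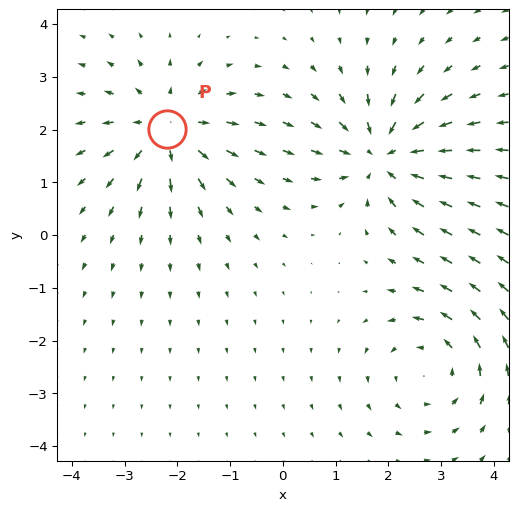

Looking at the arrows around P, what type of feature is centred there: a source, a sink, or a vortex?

At P (-2.2, 2.0) the arrows spread outward. Divergence about +5, curl ≈0 — positive divergence with near-zero curl is a source.

source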